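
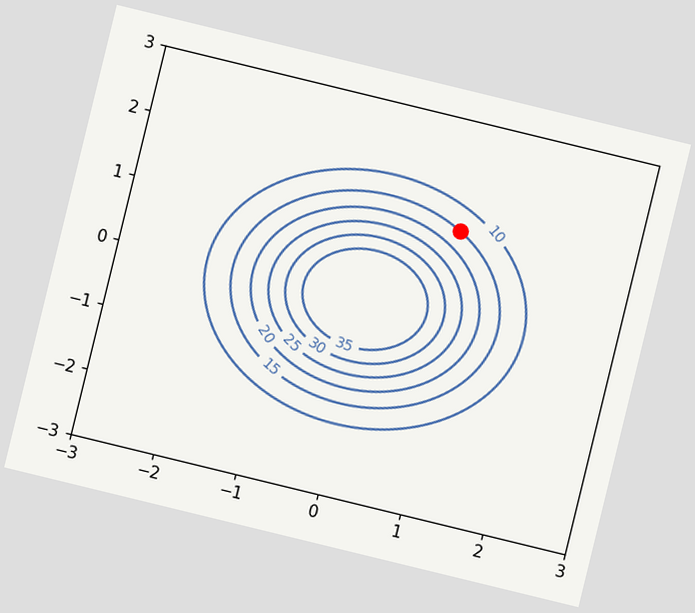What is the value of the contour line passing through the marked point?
The chart is tilted about 14° clockwise. The marked point sits on the contour labelled 15.

15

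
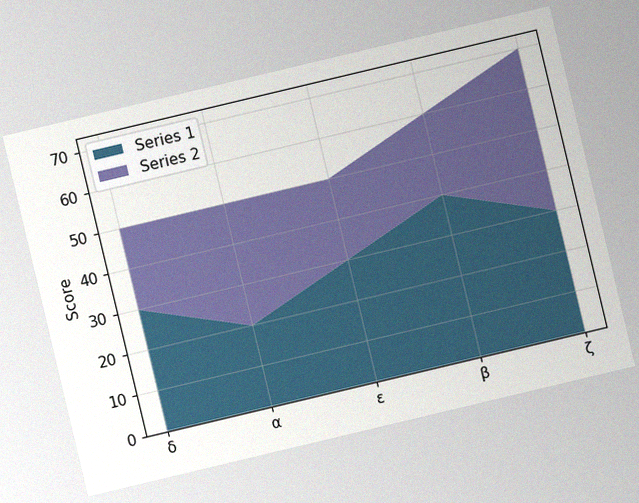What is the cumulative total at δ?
50

The chart is tilted about 13° counter-clockwise, with some photo noise. The stacked total at δ reaches 50.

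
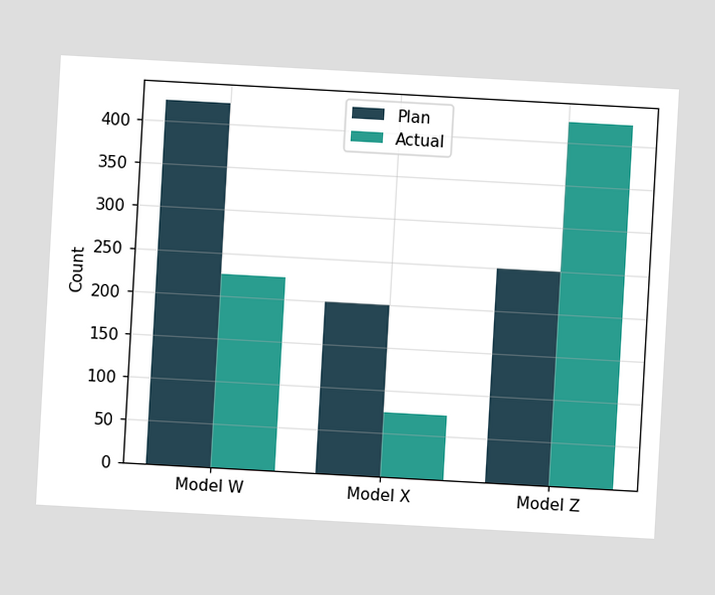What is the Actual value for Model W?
225

The chart is tilted about 3° clockwise. The Actual bar at Model W reaches 225 on the y-axis.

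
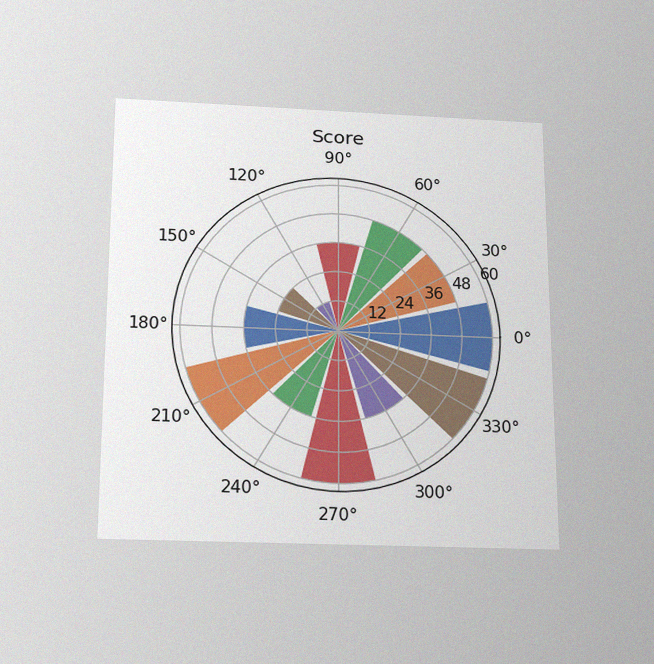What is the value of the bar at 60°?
The chart is viewed slightly from below, with some photo noise. The bar at 60° reaches 48 on the radial axis.

48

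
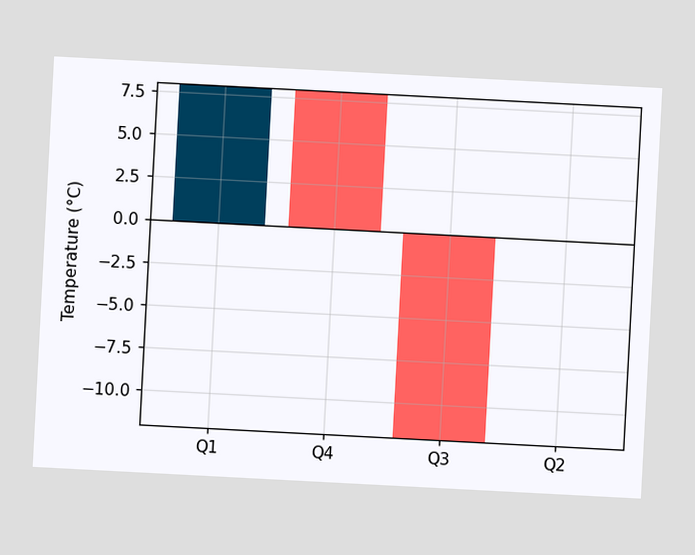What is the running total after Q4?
0°C

The chart is tilted about 3° clockwise. After Q4 the running total reaches 0°C.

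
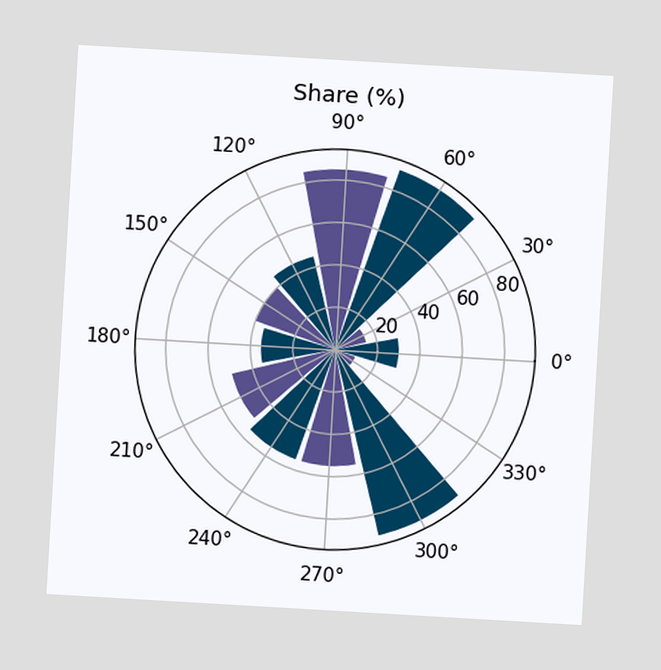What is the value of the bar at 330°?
10%

The chart is tilted about 3° clockwise. The bar at 330° reaches 10% on the radial axis.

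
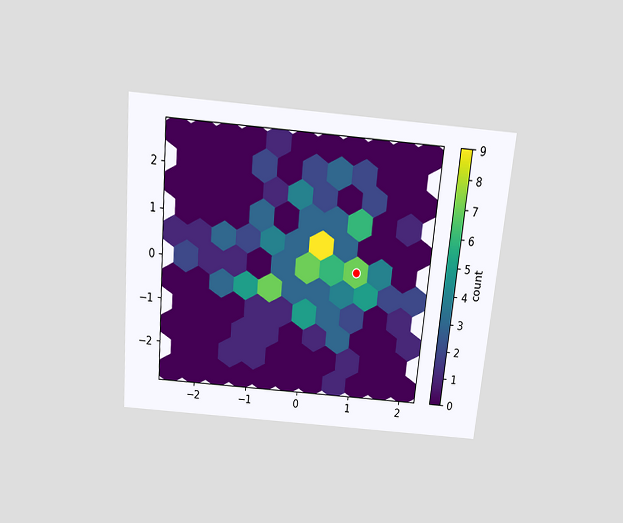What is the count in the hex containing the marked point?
7

The chart is tilted about 5° clockwise and viewed slightly from above. The marked hex reads 7 on the colorbar.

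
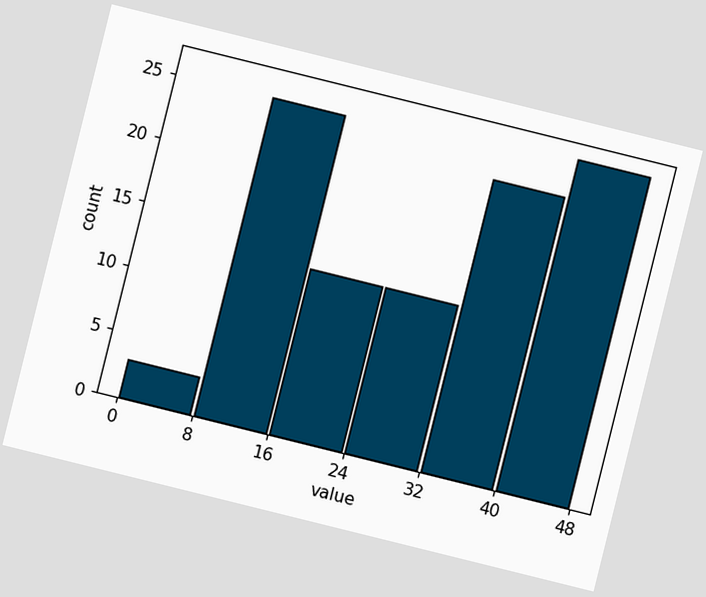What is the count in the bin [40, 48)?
The chart is tilted about 14° clockwise. The [40, 48) bin has height 26.

26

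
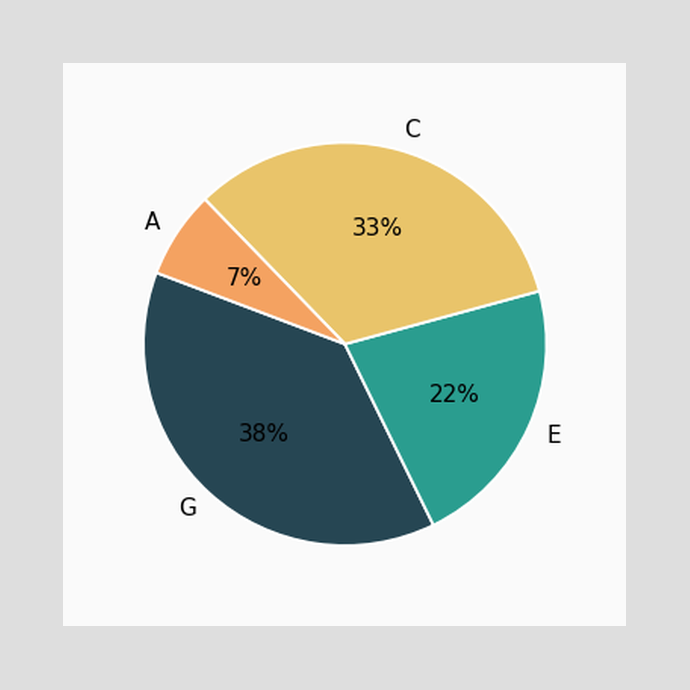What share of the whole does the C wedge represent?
33%

The C slice takes up 33% of the pie.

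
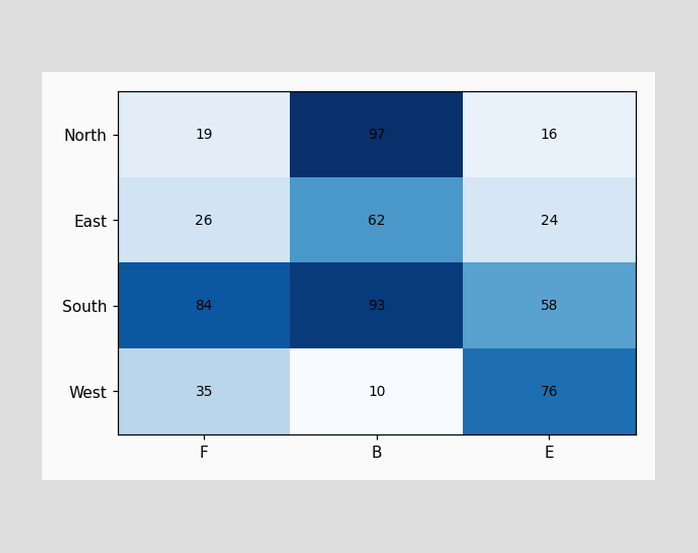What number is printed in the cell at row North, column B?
97

The (North, B) cell reads 97.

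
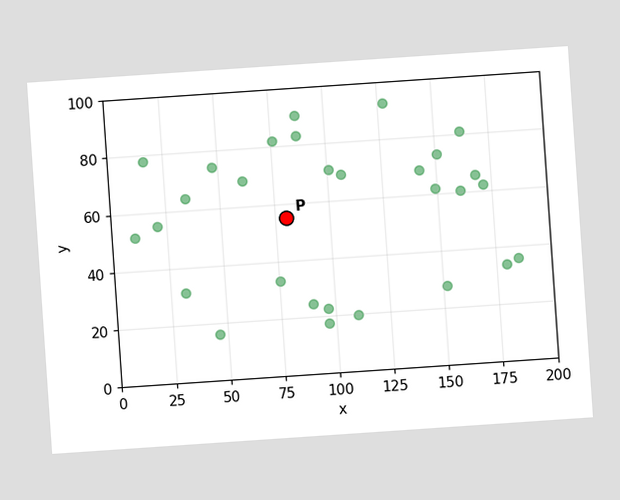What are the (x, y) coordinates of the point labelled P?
(80, 55)

The chart is tilted about 4° counter-clockwise. Following the gridlines from P to each axis, P sits at (80, 55).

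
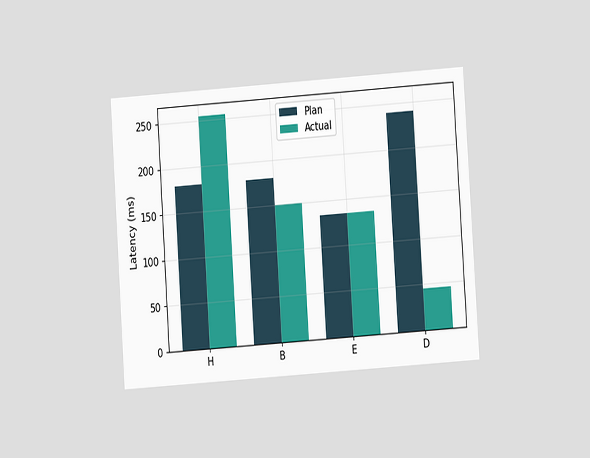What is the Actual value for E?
The chart is tilted about 4° counter-clockwise and viewed at a slight angle. The Actual bar at E reaches 135ms on the y-axis.

135ms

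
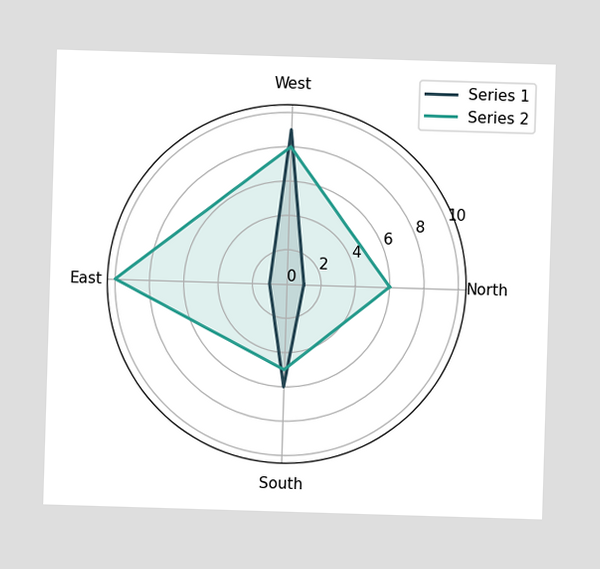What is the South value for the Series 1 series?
On the South axis, Series 1 reaches 6.

6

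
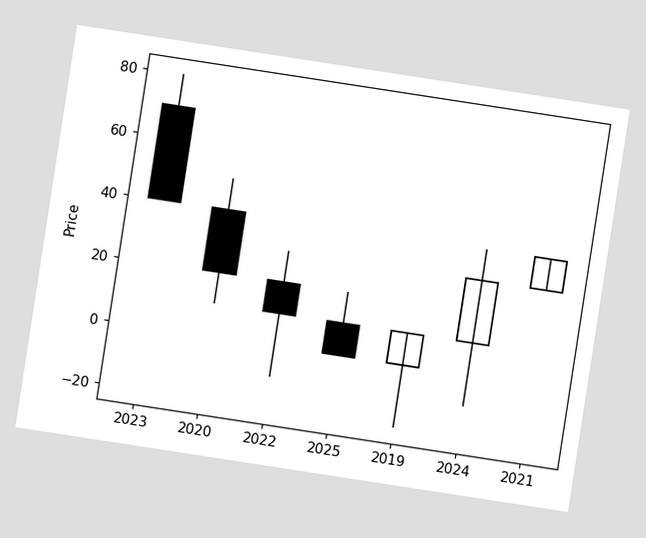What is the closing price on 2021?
The chart is tilted about 9° clockwise. The 2021 candle closes at 40.

40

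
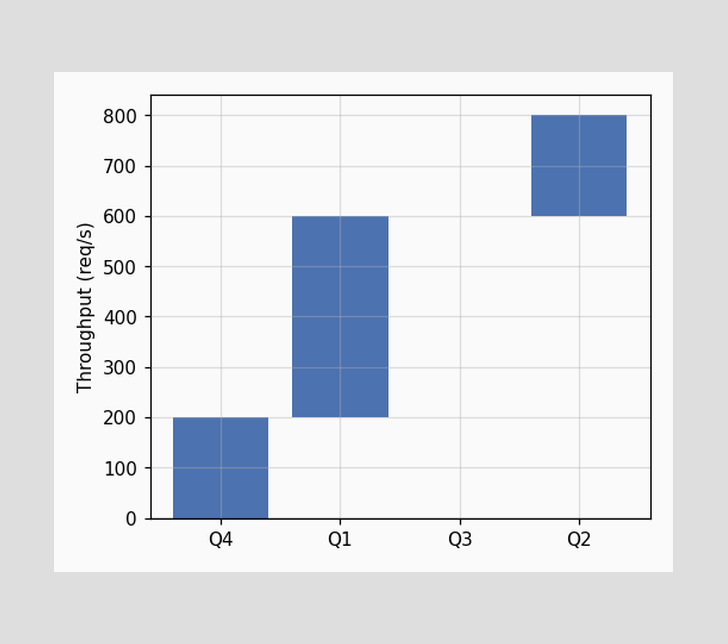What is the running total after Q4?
200req/s

After Q4 the running total reaches 200req/s.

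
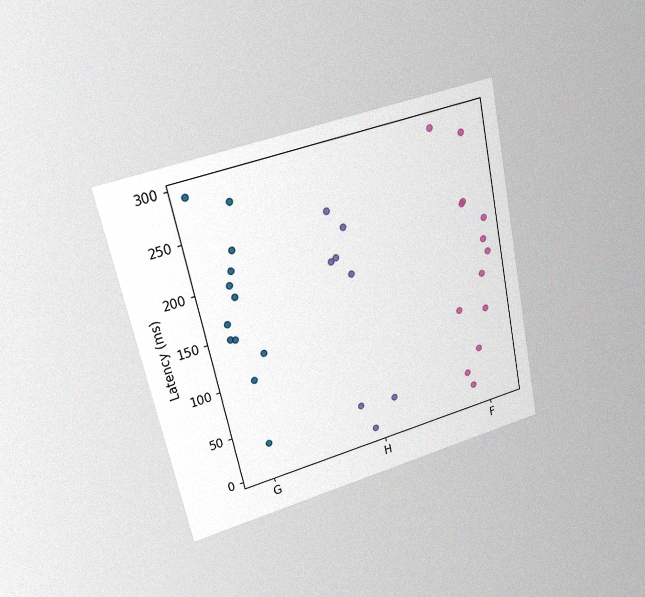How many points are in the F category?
The chart is tilted about 12° counter-clockwise and viewed at a slight angle, with some photo noise. Counting the markers in the F column gives 13.

13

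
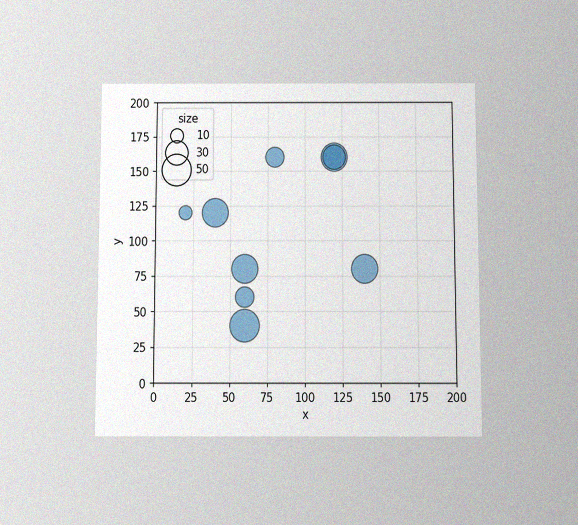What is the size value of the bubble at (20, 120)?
The chart is viewed slightly from below, with some photo noise. Matching the bubble at (20, 120) against the size legend gives 10.

10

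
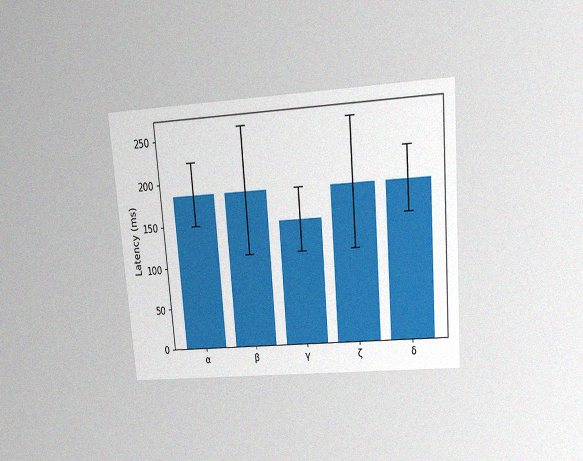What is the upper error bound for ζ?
The chart is tilted about 5° counter-clockwise and viewed slightly from above, with some photo noise. The ζ bar's upper whisker reaches 259ms.

259ms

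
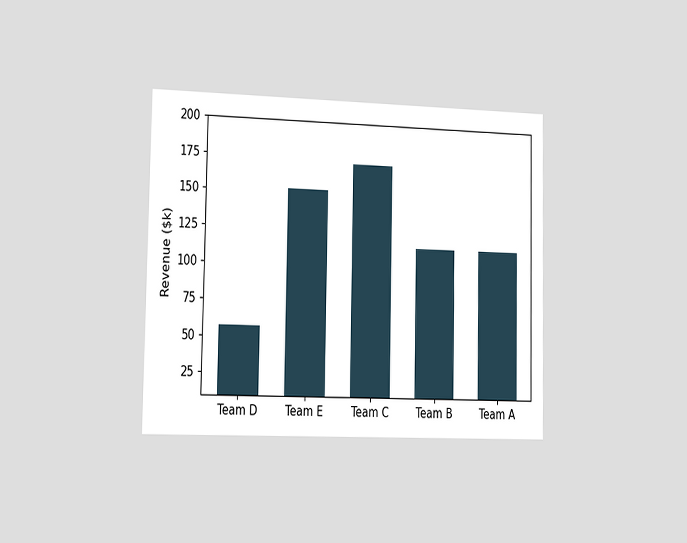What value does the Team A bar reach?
$114k

The chart is viewed slightly from the left. Reading along the chart's y-axis, the Team A bar reaches $114k.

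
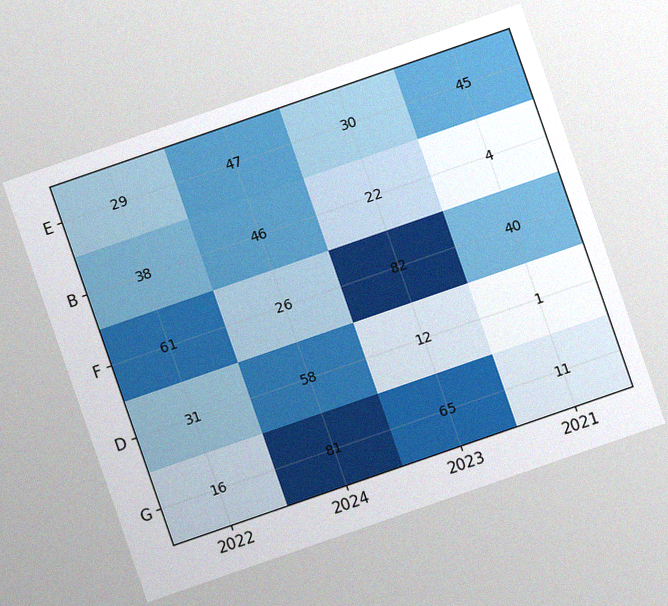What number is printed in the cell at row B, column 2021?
The chart is tilted about 19° counter-clockwise, with some photo noise. The (B, 2021) cell reads 4.

4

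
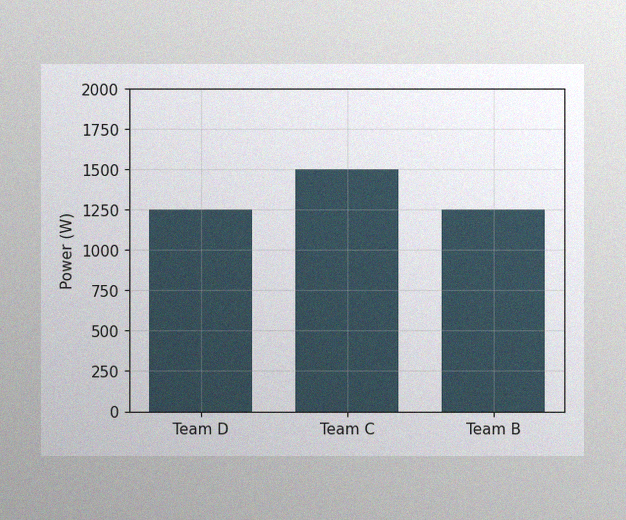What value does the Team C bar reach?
1500W

The image has some photo noise and uneven lighting. Reading along the chart's y-axis, the Team C bar reaches 1500W.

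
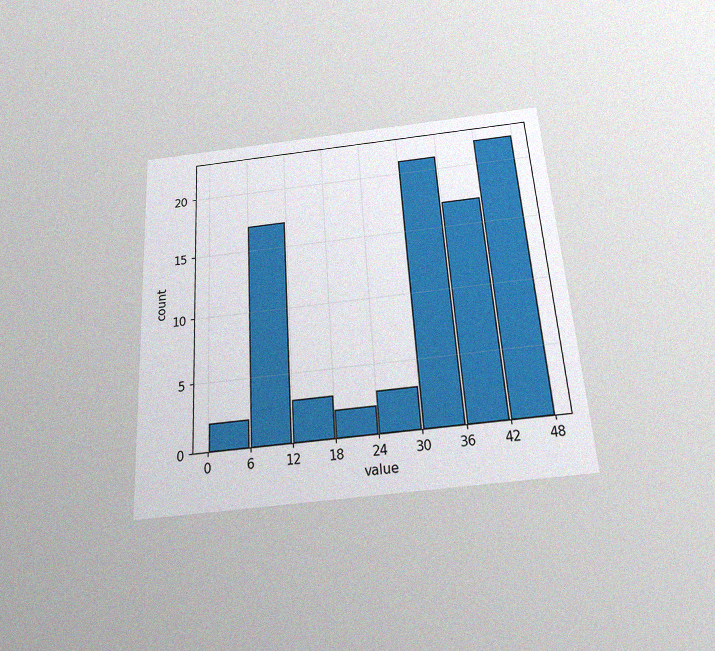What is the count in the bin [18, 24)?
2

The chart is tilted about 4° counter-clockwise and viewed slightly from below, with some photo noise. The [18, 24) bin has height 2.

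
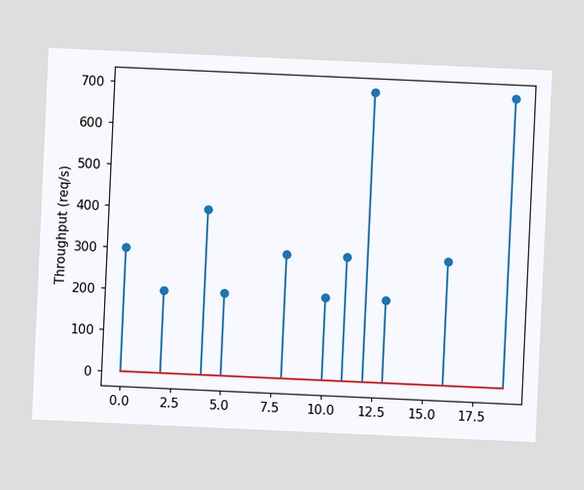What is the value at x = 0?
300req/s

The chart is tilted about 3° clockwise. The stem at x=0 reaches 300req/s.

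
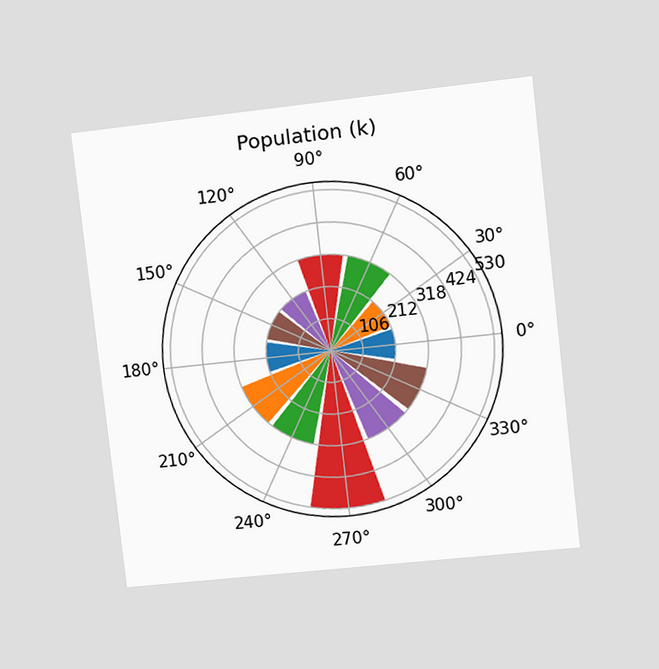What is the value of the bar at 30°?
212k

The chart is tilted about 6° counter-clockwise and viewed at a slight angle. The bar at 30° reaches 212k on the radial axis.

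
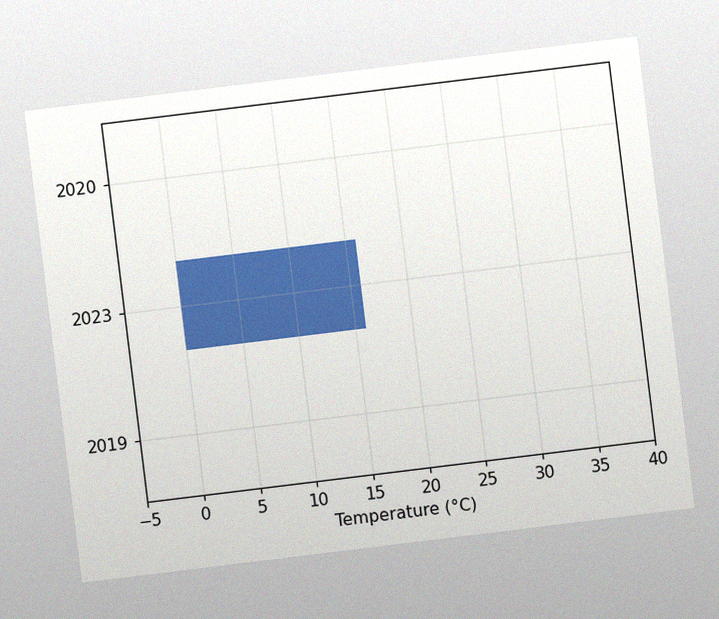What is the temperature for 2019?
0°C

The chart is tilted about 7° counter-clockwise, with some photo noise. Reading along the chart's x-axis, the 2019 bar reaches 0°C.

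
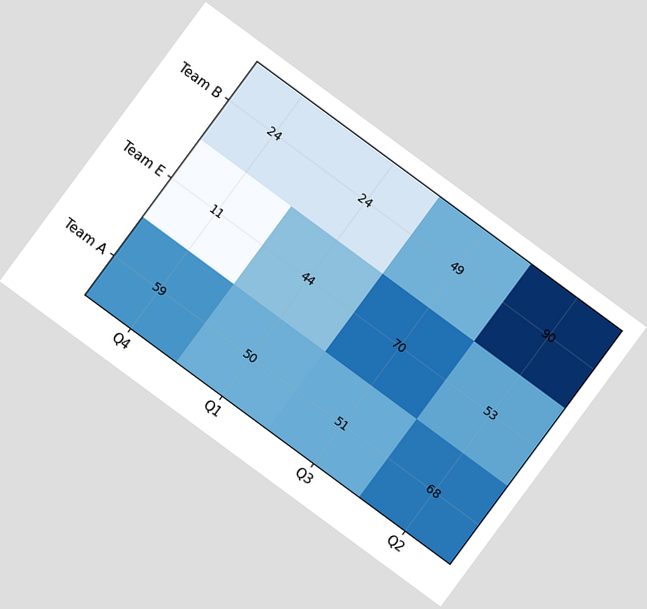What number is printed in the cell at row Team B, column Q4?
The chart is tilted about 36° clockwise. The (Team B, Q4) cell reads 24.

24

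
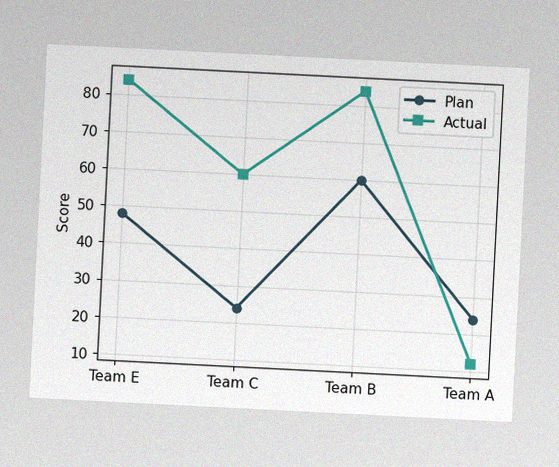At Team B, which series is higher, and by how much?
The chart is tilted about 3° clockwise, with some photo noise. At Team B, Actual sits above the other line by 24.

Actual, by 24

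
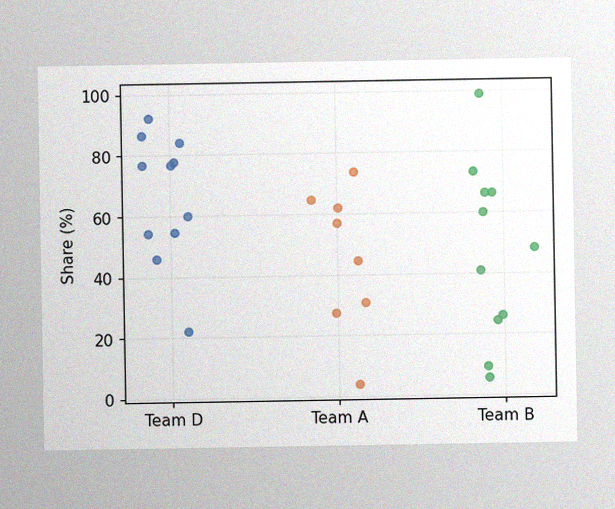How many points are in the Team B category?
The image has some photo noise and uneven lighting. Counting the markers in the Team B column gives 11.

11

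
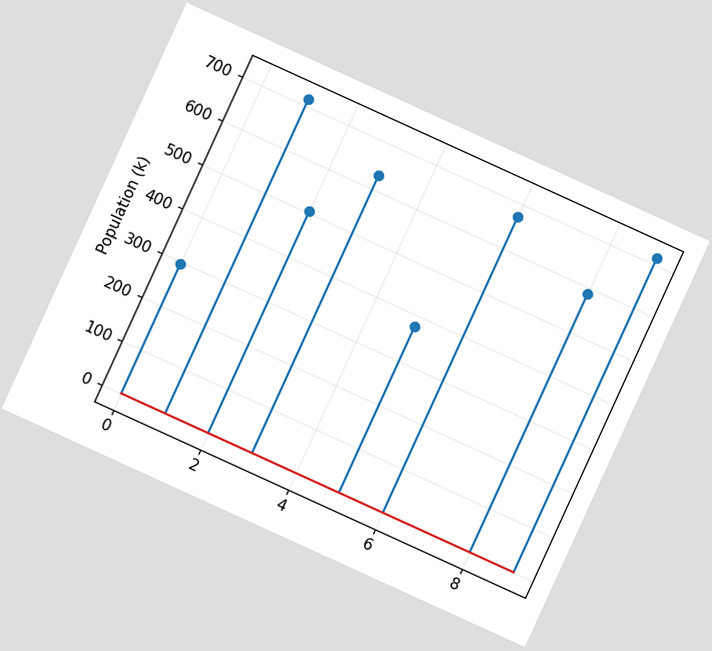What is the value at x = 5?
378k

The chart is tilted about 25° clockwise. The stem at x=5 reaches 378k.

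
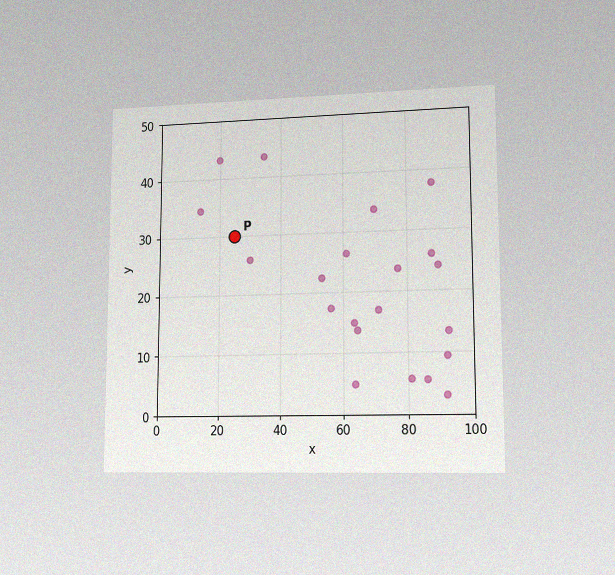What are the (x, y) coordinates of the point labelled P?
(25, 30)

The chart is viewed slightly from the right, with some photo noise. Following the gridlines from P to each axis, P sits at (25, 30).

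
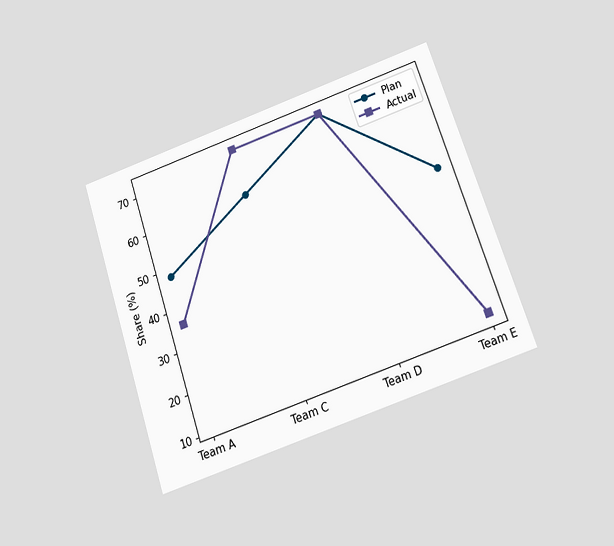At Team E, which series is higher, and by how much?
Plan, by 36%

The chart is tilted about 19° counter-clockwise and viewed slightly from below. At Team E, Plan sits above the other line by 36%.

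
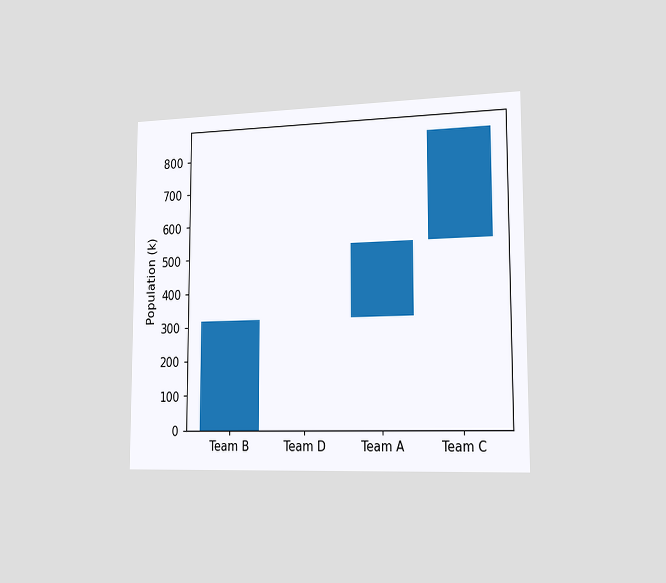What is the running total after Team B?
318k

The chart is viewed slightly from the right. After Team B the running total reaches 318k.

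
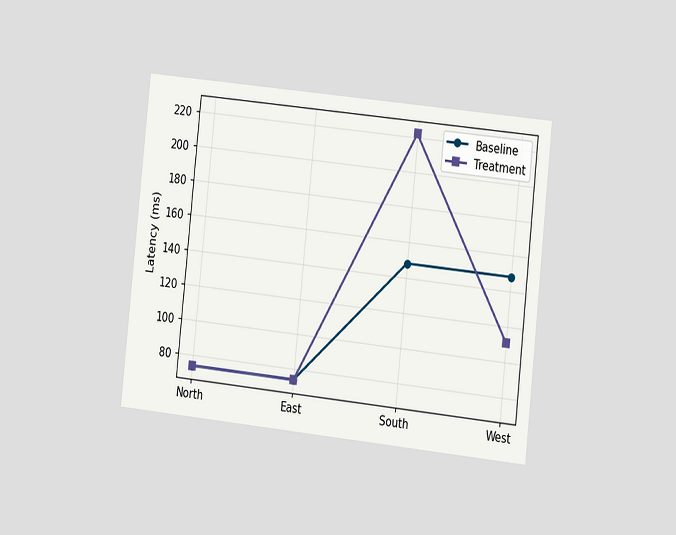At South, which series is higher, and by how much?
Treatment, by 74ms

The chart is tilted about 6° clockwise and viewed slightly from the right. At South, Treatment sits above the other line by 74ms.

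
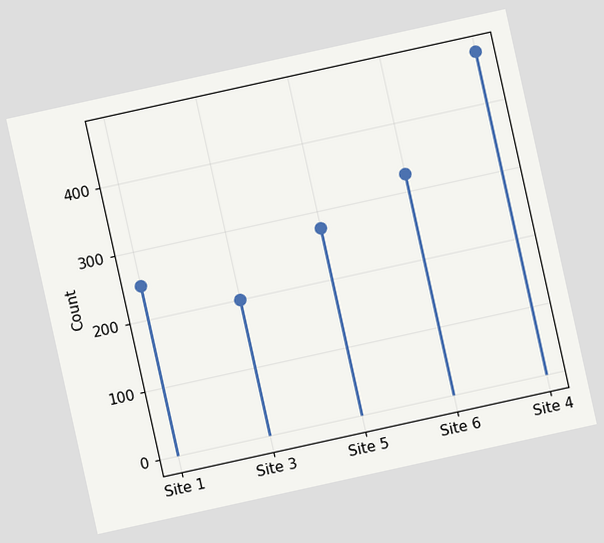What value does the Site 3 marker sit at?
200

The chart is tilted about 12° counter-clockwise. The Site 3 marker sits at 200.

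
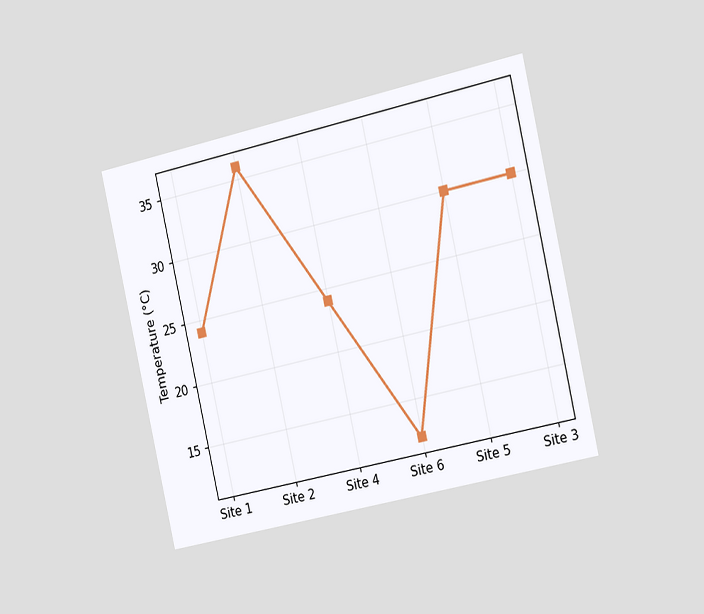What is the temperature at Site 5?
30°C

The chart is tilted about 13° counter-clockwise and viewed slightly from the right. At Site 5, the line is at 30°C.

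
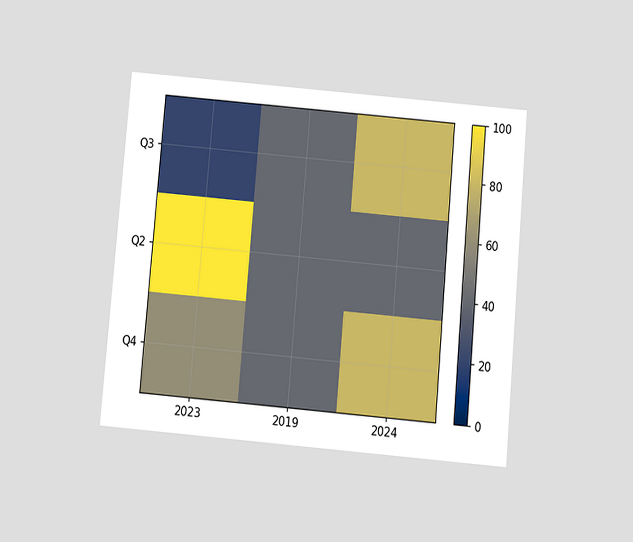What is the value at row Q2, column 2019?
40

The chart is tilted about 5° clockwise and viewed slightly from below. Matching cell (Q2, 2019) against the colorbar gives 40.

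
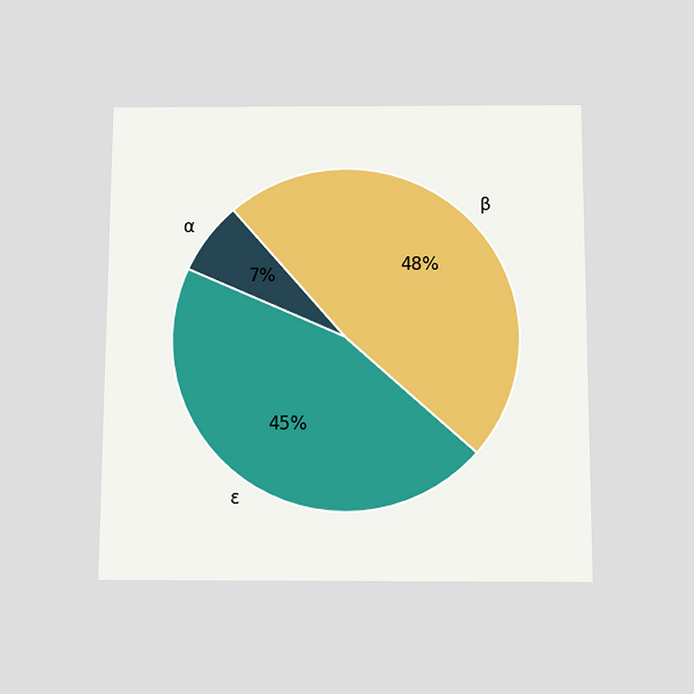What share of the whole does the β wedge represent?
48%

The chart is viewed slightly from below. The β slice takes up 48% of the pie.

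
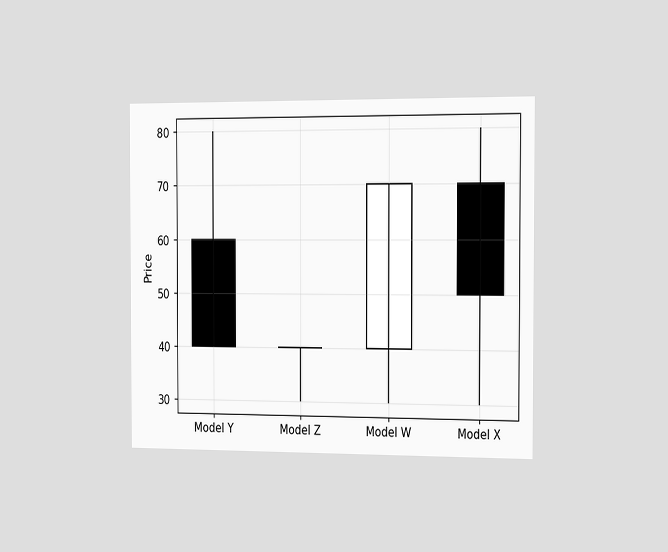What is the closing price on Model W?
The chart is viewed slightly from the right. The Model W candle closes at 70.

70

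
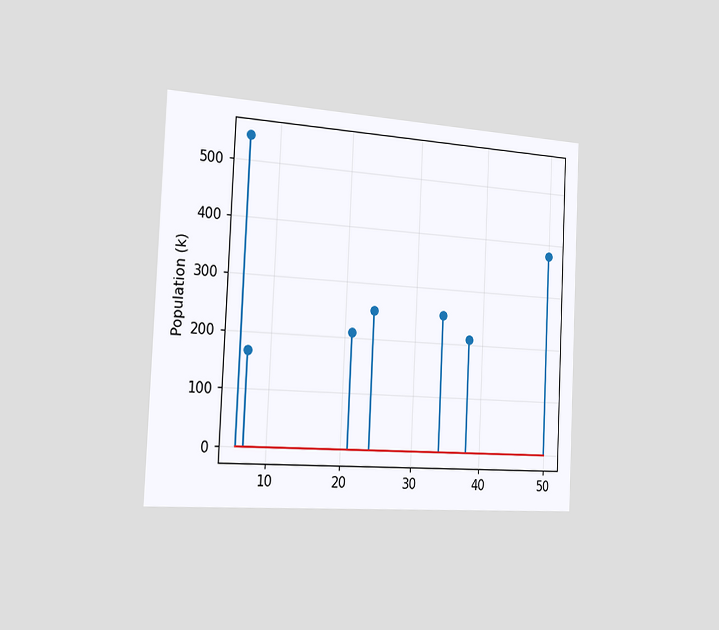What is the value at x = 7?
The chart is tilted about 3° clockwise and viewed slightly from the left. The stem at x=7 reaches 168k.

168k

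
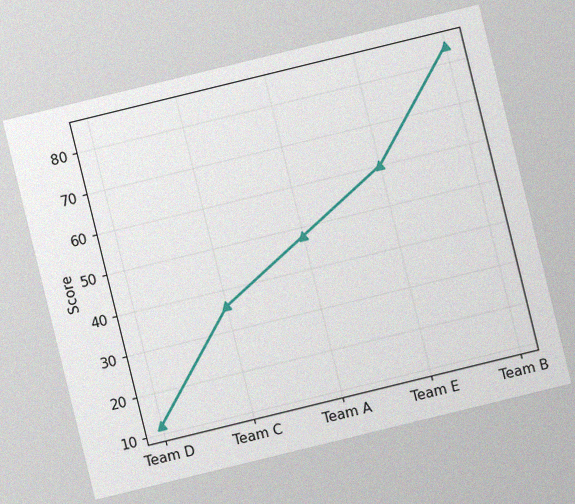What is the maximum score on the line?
84

The chart is tilted about 14° counter-clockwise, with some photo noise. The highest point is at Team B, and reading across to the y-axis gives 84.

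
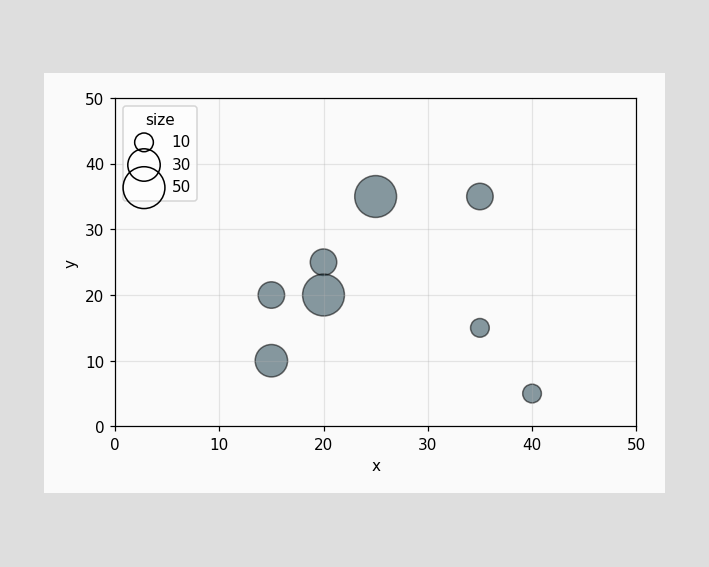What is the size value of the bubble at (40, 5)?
10

Matching the bubble at (40, 5) against the size legend gives 10.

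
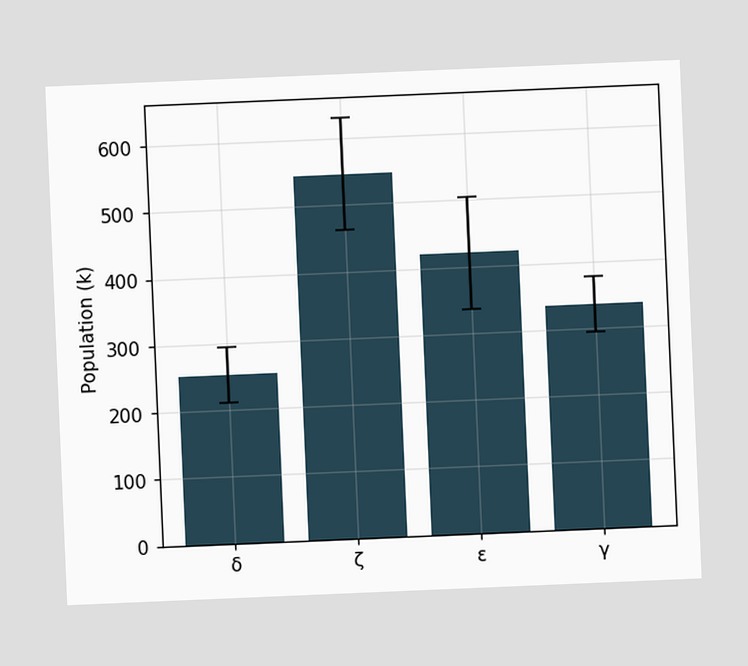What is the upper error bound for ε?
The chart is tilted about 2° counter-clockwise. The ε bar's upper whisker reaches 504k.

504k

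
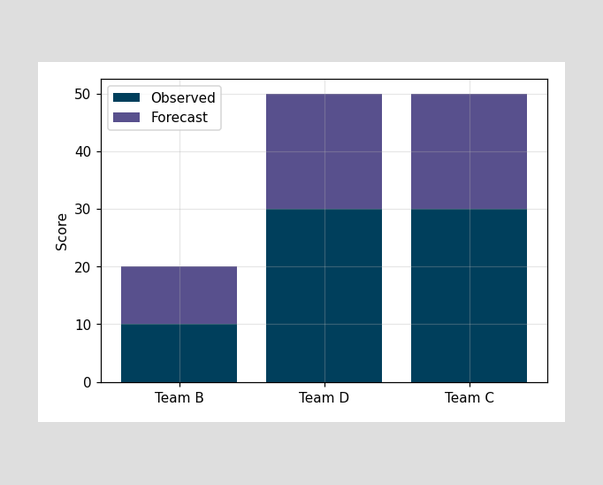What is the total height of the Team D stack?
50

The Team D stack's top reaches 50 on the y-axis.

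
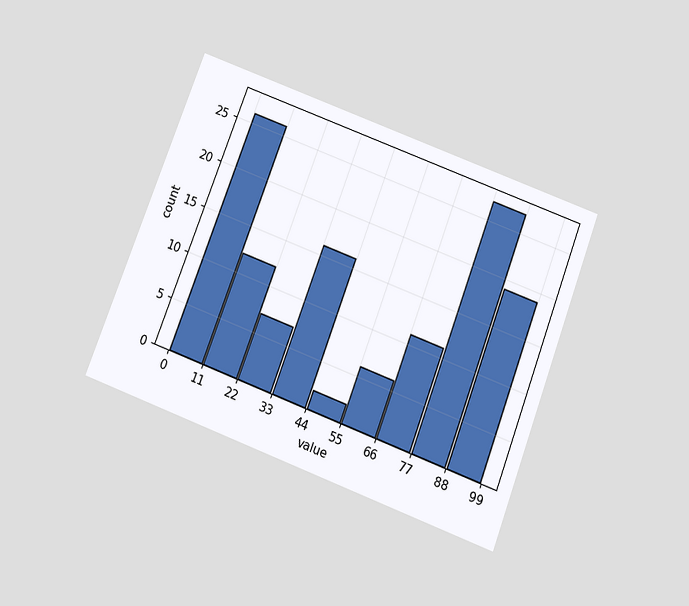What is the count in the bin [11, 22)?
12

The chart is tilted about 21° clockwise and viewed slightly from below. The [11, 22) bin has height 12.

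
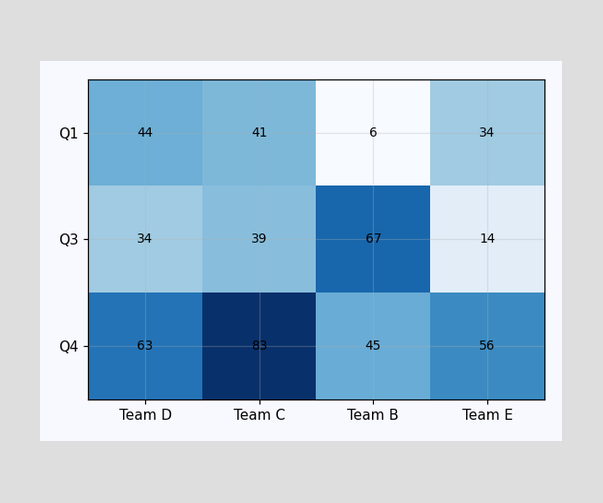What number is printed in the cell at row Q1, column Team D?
44

The (Q1, Team D) cell reads 44.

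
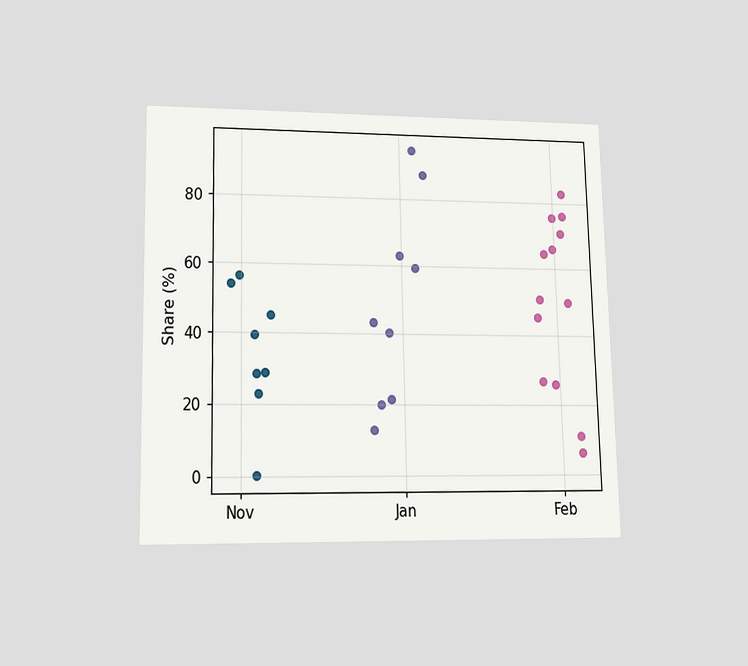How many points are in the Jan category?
9

The chart is viewed at a slight angle. Counting the markers in the Jan column gives 9.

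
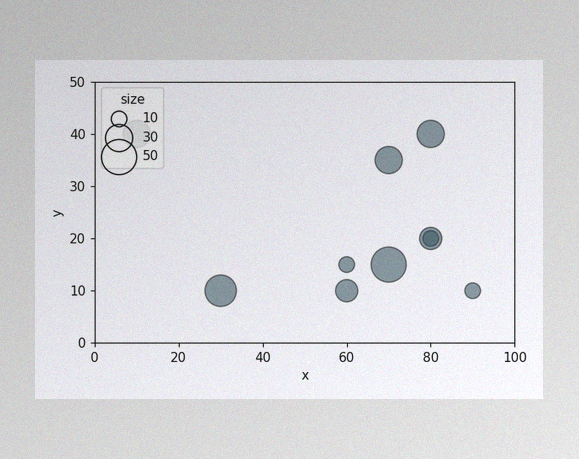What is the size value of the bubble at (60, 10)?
20

The image has some photo noise and uneven lighting. Matching the bubble at (60, 10) against the size legend gives 20.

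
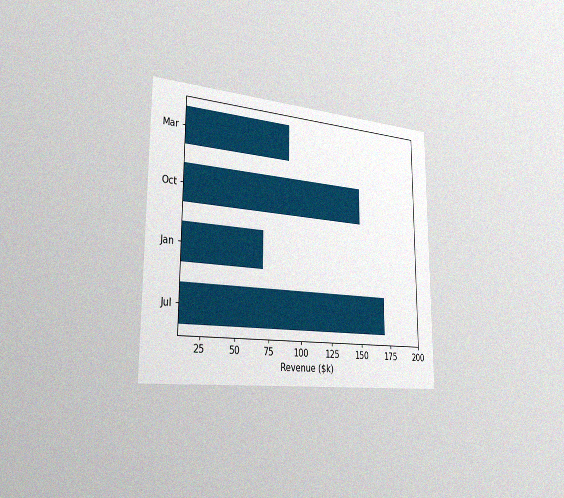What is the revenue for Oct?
The chart is viewed slightly from the left, with some photo noise. Reading along the chart's x-axis, the Oct bar reaches $150k.

$150k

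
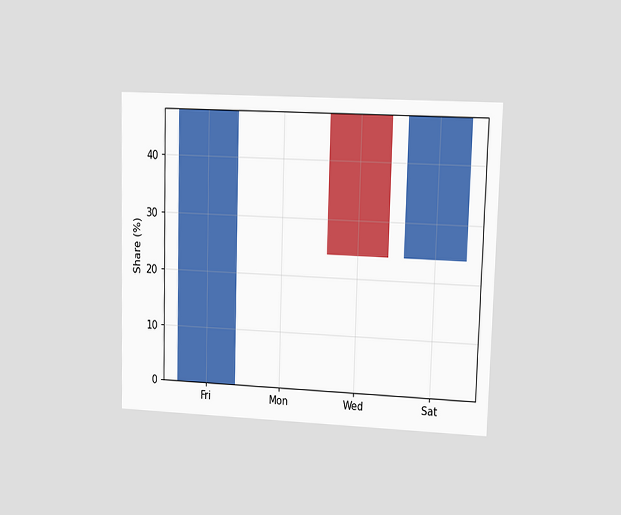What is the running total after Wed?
The chart is viewed at a slight angle. After Wed the running total reaches 24%.

24%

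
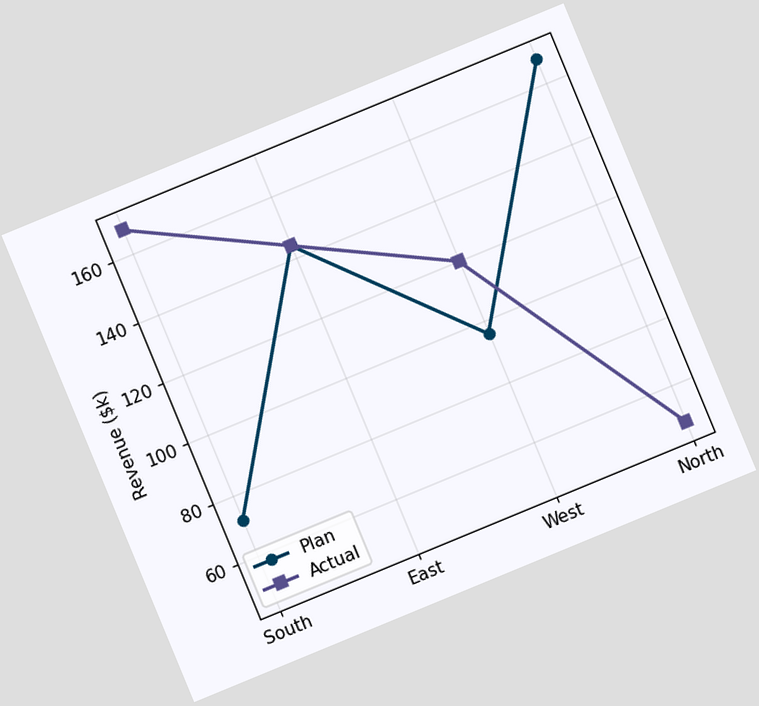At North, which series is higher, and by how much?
Plan, by $120k

The chart is tilted about 22° counter-clockwise. At North, Plan sits above the other line by $120k.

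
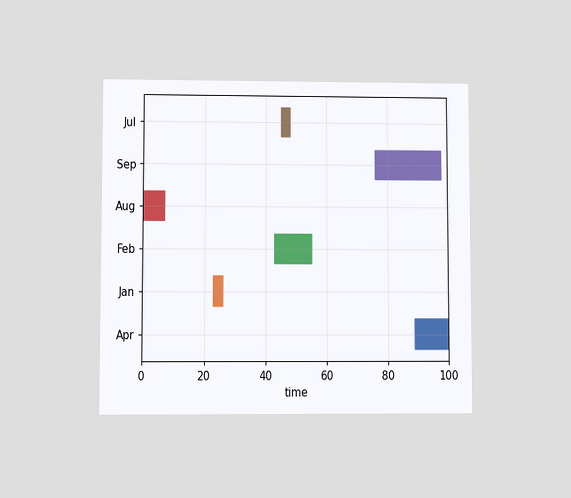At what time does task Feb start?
The chart is viewed at a slight angle. The Feb bar begins at t=43.

43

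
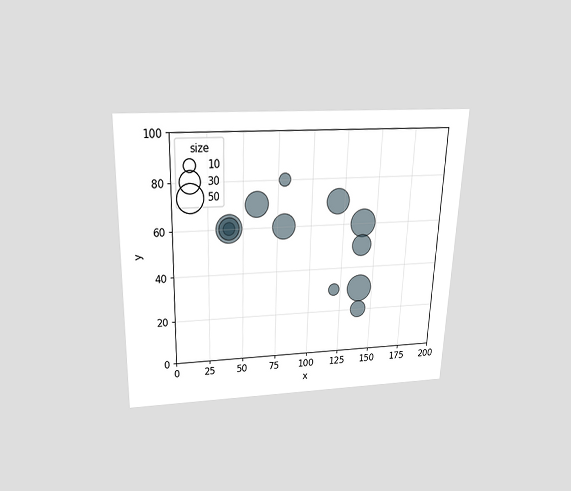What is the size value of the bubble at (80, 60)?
The chart is viewed slightly from above. Matching the bubble at (80, 60) against the size legend gives 40.

40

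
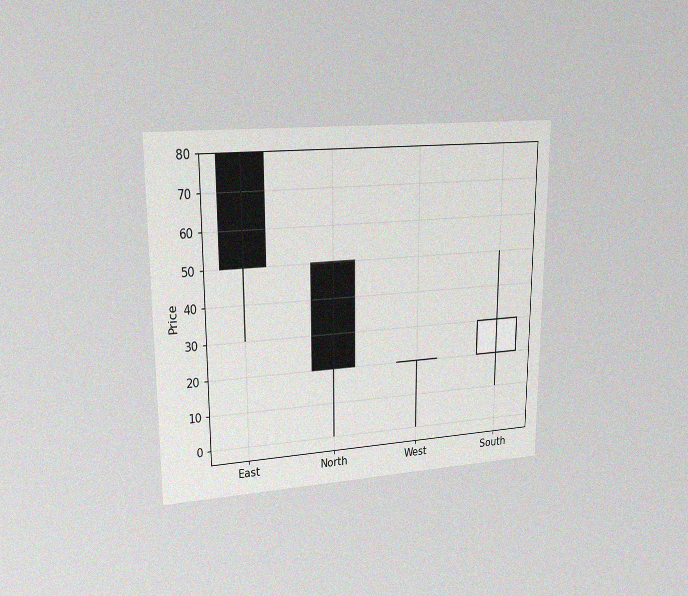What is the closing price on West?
20

The chart is viewed at a slight angle, with some photo noise. The West candle closes at 20.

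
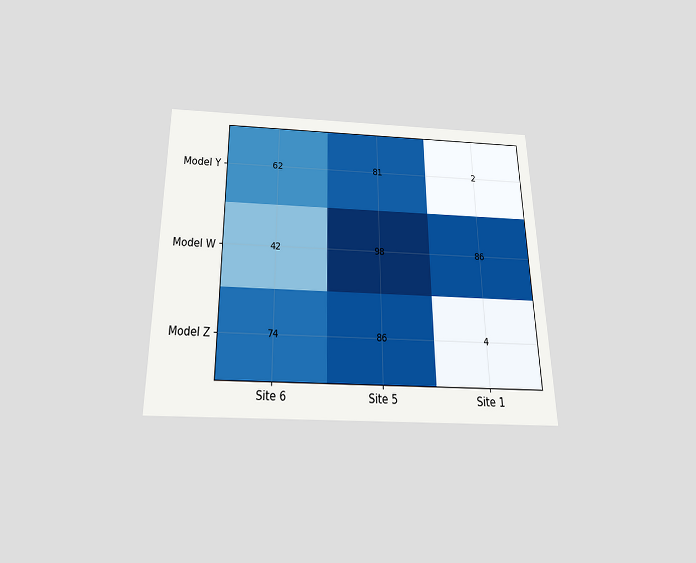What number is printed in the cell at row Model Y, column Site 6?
62

The chart is viewed slightly from below. The (Model Y, Site 6) cell reads 62.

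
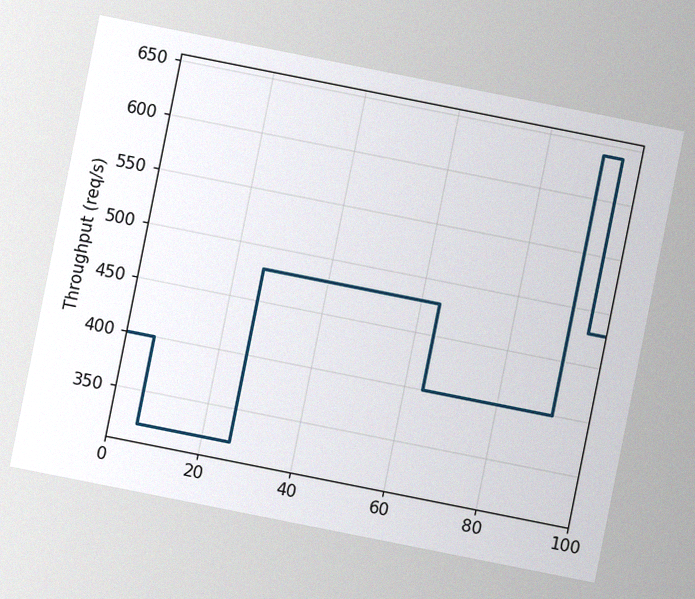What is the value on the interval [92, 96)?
The chart is tilted about 11° clockwise, with some photo noise. On [92, 96) the step sits at 640req/s.

640req/s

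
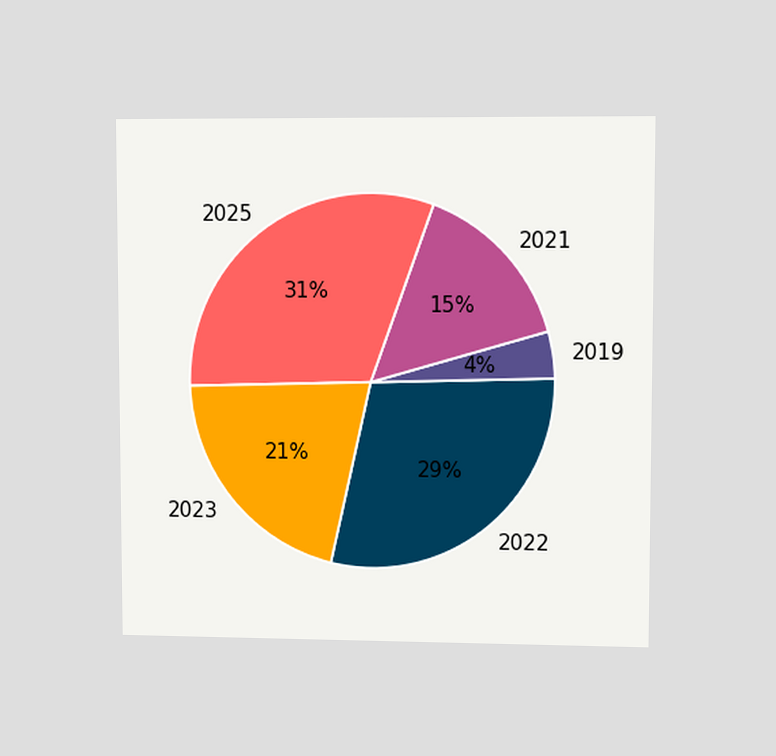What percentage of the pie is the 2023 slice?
21%

The chart is viewed at a slight angle. The 2023 slice takes up 21% of the pie.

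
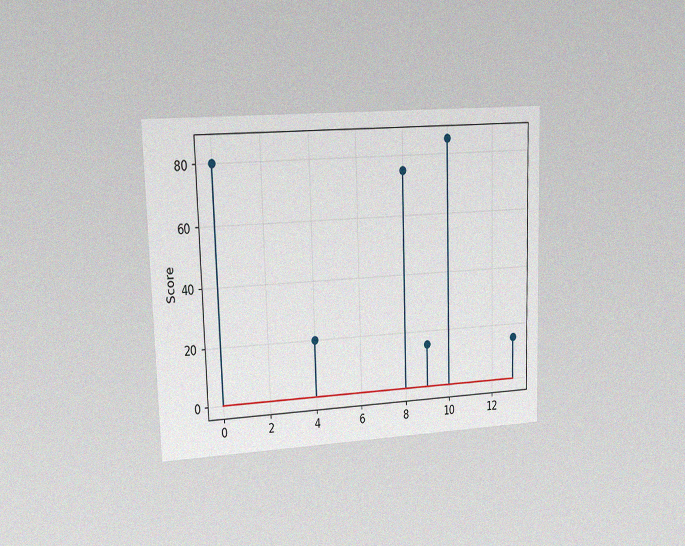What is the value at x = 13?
The chart is viewed at a slight angle, with some photo noise. The stem at x=13 reaches 15.

15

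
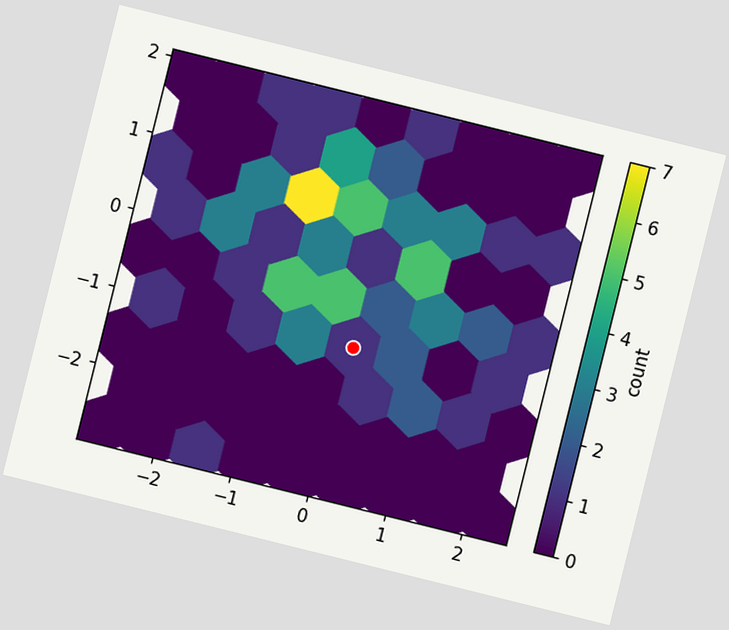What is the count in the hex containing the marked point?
The chart is tilted about 14° clockwise. The marked hex reads 1 on the colorbar.

1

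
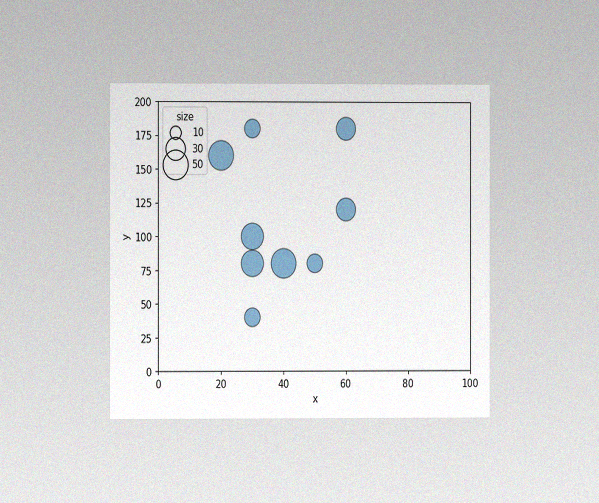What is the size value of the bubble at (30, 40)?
20

The chart is viewed at a slight angle, with some photo noise. Matching the bubble at (30, 40) against the size legend gives 20.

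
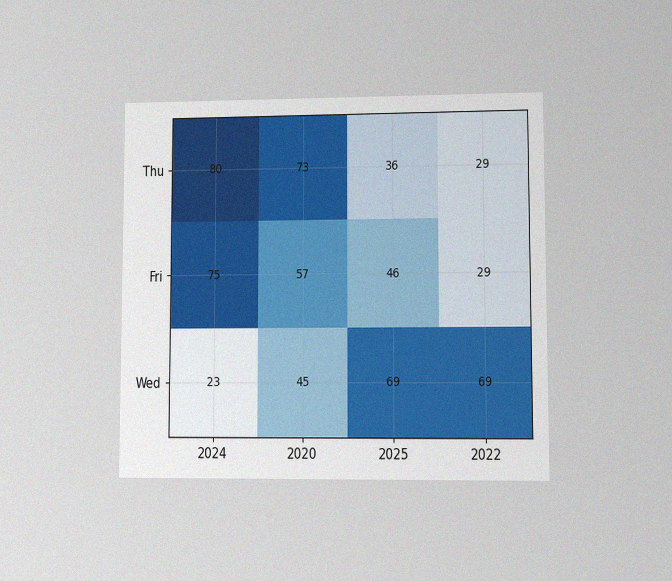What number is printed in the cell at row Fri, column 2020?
The chart is viewed at a slight angle, with some photo noise. The (Fri, 2020) cell reads 57.

57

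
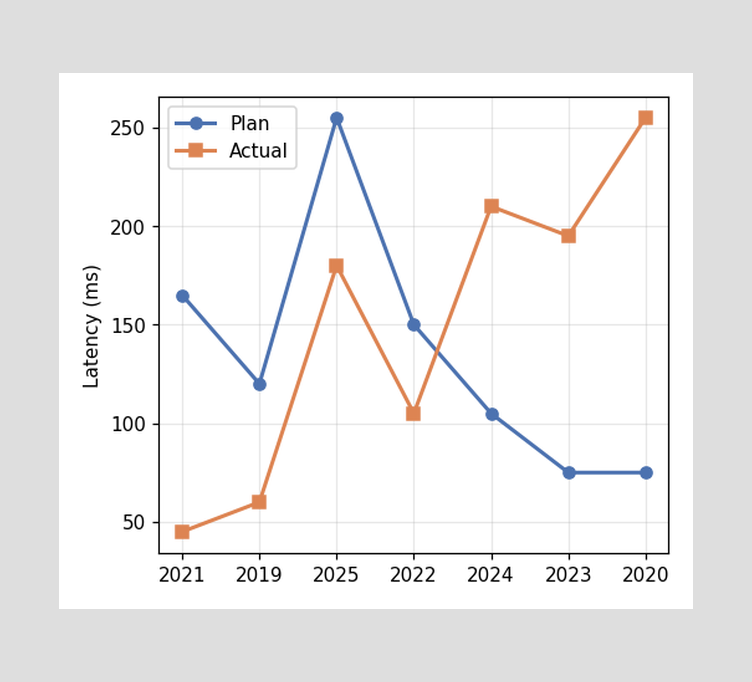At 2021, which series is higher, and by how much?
At 2021, Plan sits above the other line by 120ms.

Plan, by 120ms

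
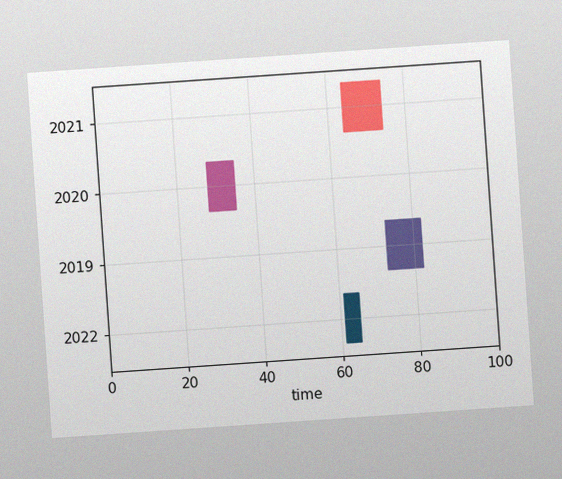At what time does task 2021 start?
The chart is tilted about 4° counter-clockwise, with some photo noise. The 2021 bar begins at t=64.

64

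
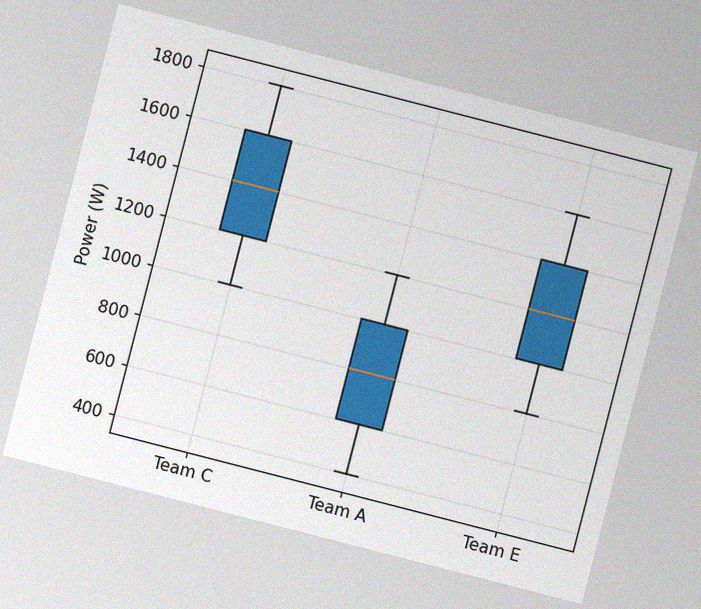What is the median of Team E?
The chart is tilted about 14° clockwise, with some photo noise. The median line in the Team E box sits at 1200W.

1200W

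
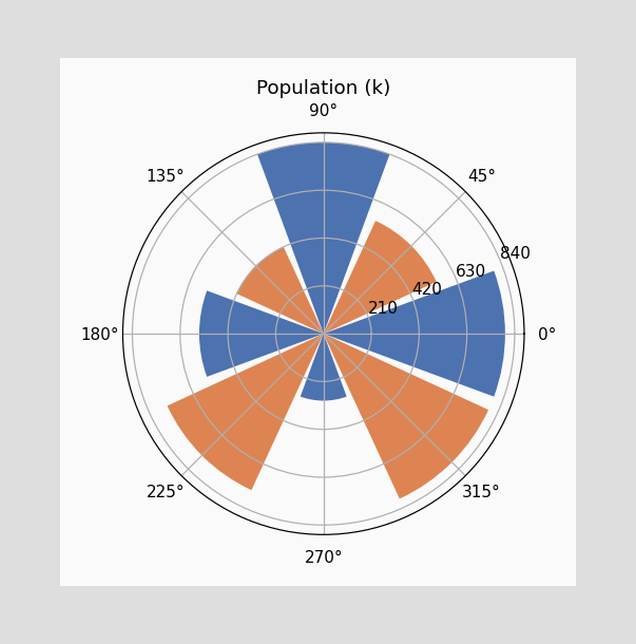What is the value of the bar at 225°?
The bar at 225° reaches 756k on the radial axis.

756k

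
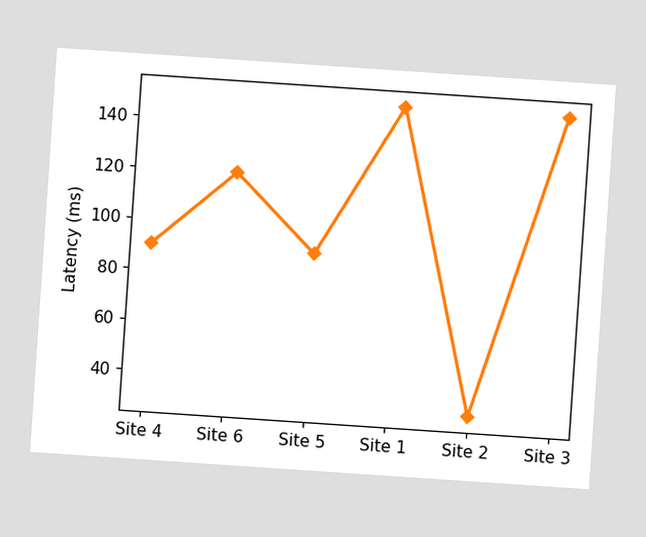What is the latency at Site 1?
The chart is tilted about 4° clockwise. At Site 1, the line is at 150ms.

150ms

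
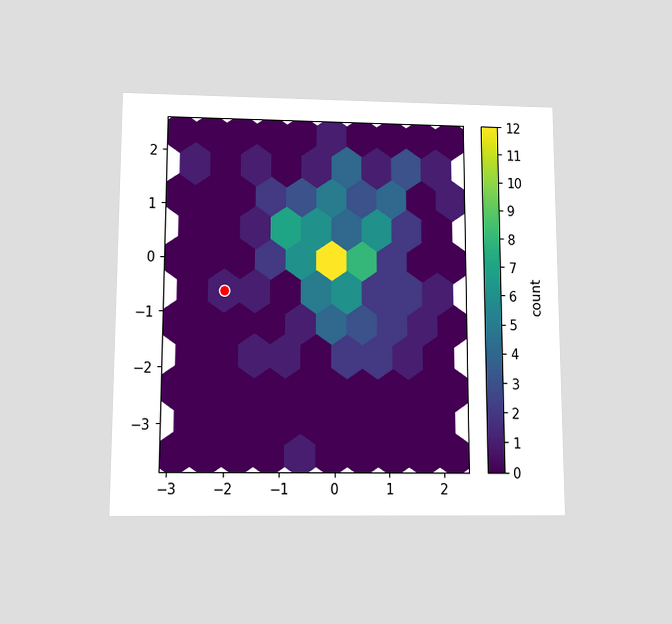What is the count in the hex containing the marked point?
1

The chart is viewed slightly from below. The marked hex reads 1 on the colorbar.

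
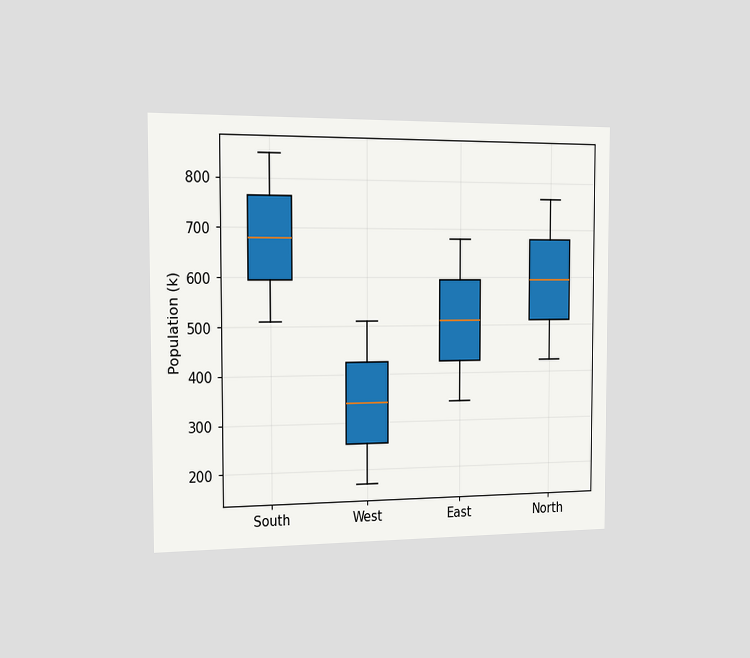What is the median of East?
510k

The chart is viewed slightly from the left. The median line in the East box sits at 510k.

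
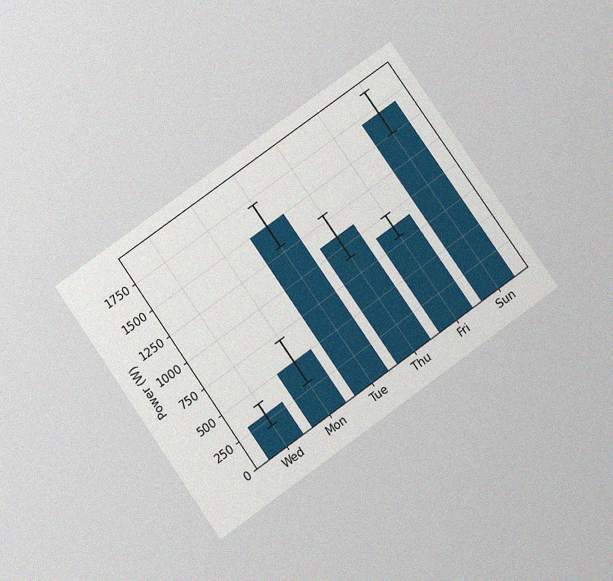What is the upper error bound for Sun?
1900W

The chart is tilted about 35° counter-clockwise and viewed slightly from below, with some photo noise. The Sun bar's upper whisker reaches 1900W.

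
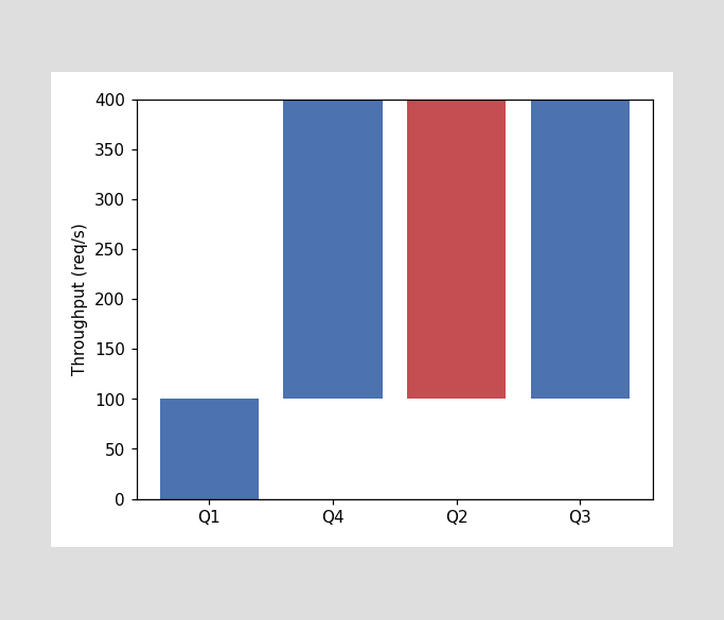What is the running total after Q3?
400req/s

After Q3 the running total reaches 400req/s.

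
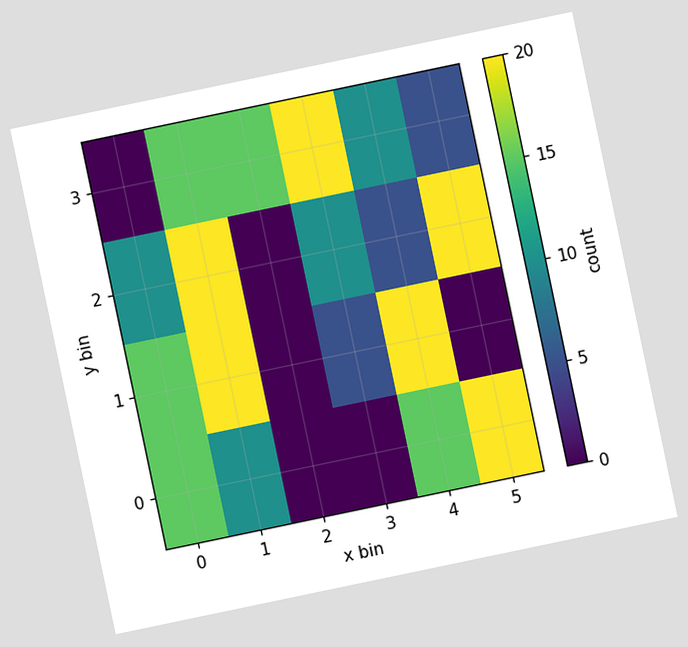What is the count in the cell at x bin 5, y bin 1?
The chart is tilted about 12° counter-clockwise. Matching the cell (5, 1) against the colorbar gives 0.

0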